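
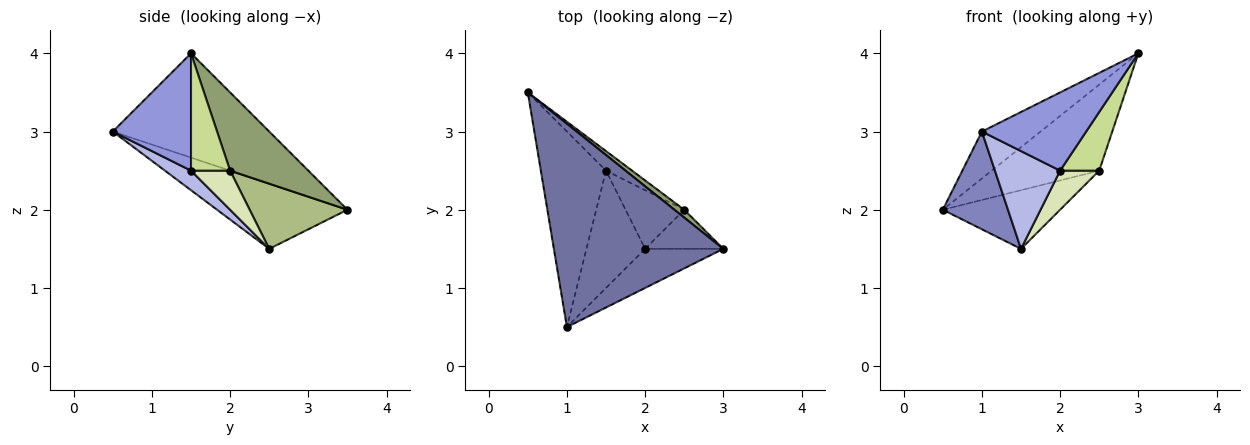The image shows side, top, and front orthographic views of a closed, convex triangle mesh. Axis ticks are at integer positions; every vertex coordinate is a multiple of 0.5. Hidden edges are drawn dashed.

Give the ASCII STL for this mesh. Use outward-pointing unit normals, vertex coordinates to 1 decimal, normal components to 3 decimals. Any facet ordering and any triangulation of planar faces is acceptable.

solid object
 facet normal -0.514 0.193 0.836
  outer loop
   vertex 1.0 0.5 3.0
   vertex 3.0 1.5 4.0
   vertex 0.5 3.5 2.0
  endloop
 endfacet
 facet normal -0.667 -0.333 -0.667
  outer loop
   vertex 1.5 2.5 1.5
   vertex 1.0 0.5 3.0
   vertex 0.5 3.5 2.0
  endloop
 endfacet
 facet normal 0.557 -0.743 -0.371
  outer loop
   vertex 2.0 1.5 2.5
   vertex 3.0 1.5 4.0
   vertex 1.0 0.5 3.0
  endloop
 endfacet
 facet normal 0.248 -0.620 -0.744
  outer loop
   vertex 2.0 1.5 2.5
   vertex 1.0 0.5 3.0
   vertex 1.5 2.5 1.5
  endloop
 endfacet
 facet normal 0.587 0.807 0.073
  outer loop
   vertex 2.5 2.0 2.5
   vertex 0.5 3.5 2.0
   vertex 3.0 1.5 4.0
  endloop
 endfacet
 facet normal 0.620 0.744 -0.248
  outer loop
   vertex 2.5 2.0 2.5
   vertex 1.5 2.5 1.5
   vertex 0.5 3.5 2.0
  endloop
 endfacet
 facet normal 0.640 -0.640 -0.426
  outer loop
   vertex 2.5 2.0 2.5
   vertex 3.0 1.5 4.0
   vertex 2.0 1.5 2.5
  endloop
 endfacet
 facet normal 0.485 -0.485 -0.728
  outer loop
   vertex 2.5 2.0 2.5
   vertex 2.0 1.5 2.5
   vertex 1.5 2.5 1.5
  endloop
 endfacet
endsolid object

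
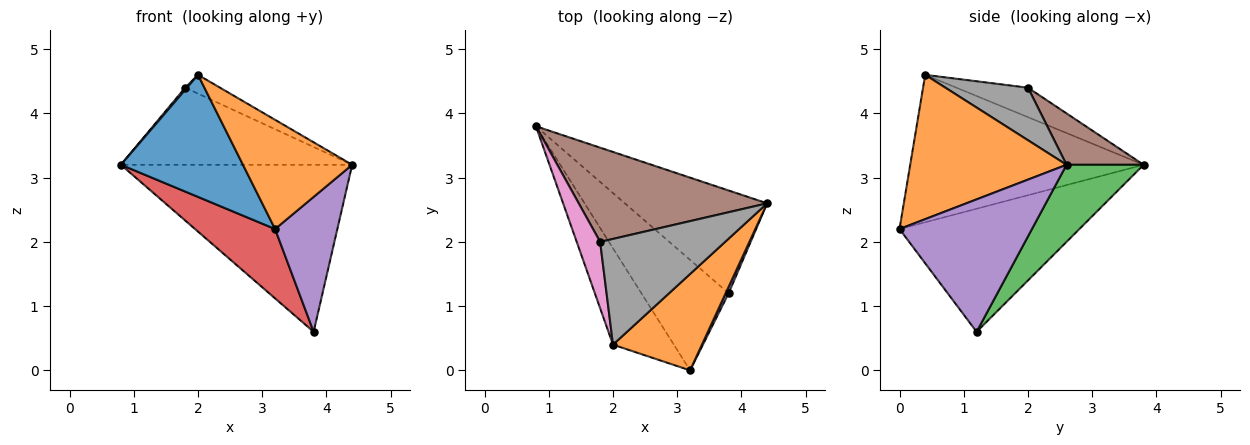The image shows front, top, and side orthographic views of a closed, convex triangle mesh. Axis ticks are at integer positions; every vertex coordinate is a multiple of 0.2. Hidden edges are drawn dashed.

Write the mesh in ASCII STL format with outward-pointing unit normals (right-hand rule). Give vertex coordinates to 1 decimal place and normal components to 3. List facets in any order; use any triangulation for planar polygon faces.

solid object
 facet normal -0.832 -0.435 -0.344
  outer loop
   vertex 2.0 0.4 4.6
   vertex 0.8 3.8 3.2
   vertex 3.2 0.0 2.2
  endloop
 endfacet
 facet normal 0.732 -0.511 0.451
  outer loop
   vertex 2.0 0.4 4.6
   vertex 3.2 0.0 2.2
   vertex 4.4 2.6 3.2
  endloop
 endfacet
 facet normal 0.273 0.819 -0.504
  outer loop
   vertex 3.8 1.2 0.6
   vertex 0.8 3.8 3.2
   vertex 4.4 2.6 3.2
  endloop
 endfacet
 facet normal -0.767 -0.341 -0.544
  outer loop
   vertex 3.8 1.2 0.6
   vertex 3.2 0.0 2.2
   vertex 0.8 3.8 3.2
  endloop
 endfacet
 facet normal 0.905 -0.425 0.020
  outer loop
   vertex 3.8 1.2 0.6
   vertex 4.4 2.6 3.2
   vertex 3.2 0.0 2.2
  endloop
 endfacet
 facet normal 0.207 0.620 0.757
  outer loop
   vertex 1.8 2.0 4.4
   vertex 4.4 2.6 3.2
   vertex 0.8 3.8 3.2
  endloop
 endfacet
 facet normal -0.783 -0.020 0.622
  outer loop
   vertex 1.8 2.0 4.4
   vertex 0.8 3.8 3.2
   vertex 2.0 0.4 4.6
  endloop
 endfacet
 facet normal 0.383 0.162 0.910
  outer loop
   vertex 1.8 2.0 4.4
   vertex 2.0 0.4 4.6
   vertex 4.4 2.6 3.2
  endloop
 endfacet
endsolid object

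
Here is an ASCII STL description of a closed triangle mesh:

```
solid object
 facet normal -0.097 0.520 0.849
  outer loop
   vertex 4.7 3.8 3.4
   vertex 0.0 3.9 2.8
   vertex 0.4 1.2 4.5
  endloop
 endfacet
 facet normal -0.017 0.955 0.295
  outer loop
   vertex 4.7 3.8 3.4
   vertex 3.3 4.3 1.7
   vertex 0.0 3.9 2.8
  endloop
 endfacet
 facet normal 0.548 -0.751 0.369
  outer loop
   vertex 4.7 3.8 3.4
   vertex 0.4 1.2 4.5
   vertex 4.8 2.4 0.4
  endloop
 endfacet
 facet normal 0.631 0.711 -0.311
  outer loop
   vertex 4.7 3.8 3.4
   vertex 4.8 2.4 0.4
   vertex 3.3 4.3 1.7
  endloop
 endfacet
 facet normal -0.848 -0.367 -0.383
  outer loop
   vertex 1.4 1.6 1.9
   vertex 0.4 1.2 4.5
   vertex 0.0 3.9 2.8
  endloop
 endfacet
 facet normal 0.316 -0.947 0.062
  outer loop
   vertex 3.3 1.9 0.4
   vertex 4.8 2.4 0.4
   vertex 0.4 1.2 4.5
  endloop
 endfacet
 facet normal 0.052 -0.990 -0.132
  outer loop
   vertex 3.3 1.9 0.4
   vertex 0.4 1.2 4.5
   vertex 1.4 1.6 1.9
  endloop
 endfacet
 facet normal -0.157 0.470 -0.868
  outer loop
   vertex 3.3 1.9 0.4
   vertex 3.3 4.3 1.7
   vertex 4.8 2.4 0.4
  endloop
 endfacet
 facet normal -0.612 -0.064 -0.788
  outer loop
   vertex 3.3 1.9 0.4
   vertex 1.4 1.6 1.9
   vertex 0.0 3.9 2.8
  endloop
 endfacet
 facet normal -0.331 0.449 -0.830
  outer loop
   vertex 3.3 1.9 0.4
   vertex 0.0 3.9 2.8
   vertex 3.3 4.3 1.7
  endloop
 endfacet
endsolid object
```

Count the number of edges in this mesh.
15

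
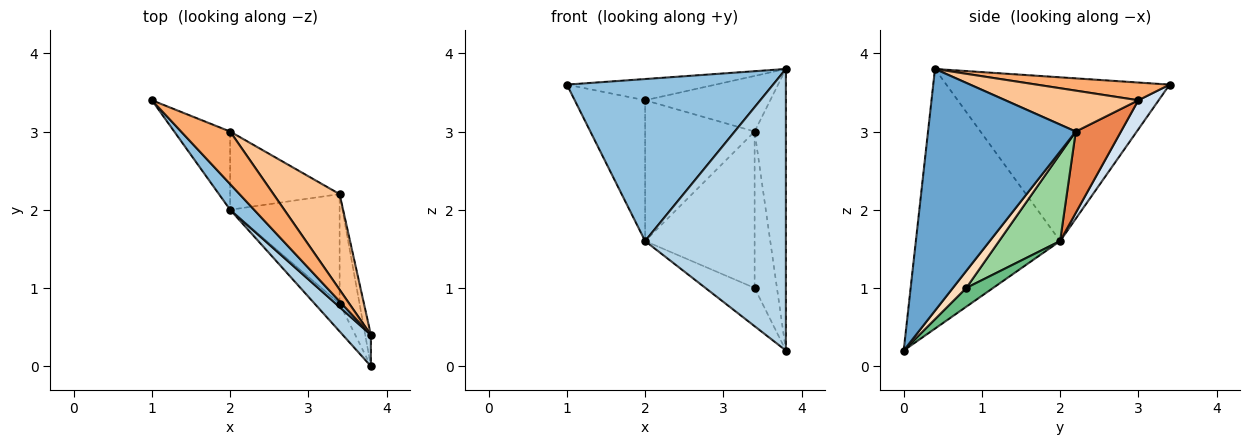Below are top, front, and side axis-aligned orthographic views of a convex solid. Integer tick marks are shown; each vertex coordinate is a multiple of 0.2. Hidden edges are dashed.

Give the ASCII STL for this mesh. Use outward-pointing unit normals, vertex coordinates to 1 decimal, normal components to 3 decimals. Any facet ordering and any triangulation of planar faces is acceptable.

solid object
 facet normal 0.978 0.207 -0.023
  outer loop
   vertex 3.4 2.2 3.0
   vertex 3.8 0.4 3.8
   vertex 3.8 0.0 0.2
  endloop
 endfacet
 facet normal -0.730 -0.675 0.107
  outer loop
   vertex 2.0 2.0 1.6
   vertex 3.8 0.4 3.8
   vertex 1.0 3.4 3.6
  endloop
 endfacet
 facet normal -0.714 -0.696 0.077
  outer loop
   vertex 2.0 2.0 1.6
   vertex 3.8 0.0 0.2
   vertex 3.8 0.4 3.8
  endloop
 endfacet
 facet normal 0.245 0.848 -0.471
  outer loop
   vertex 2.0 3.0 3.4
   vertex 2.0 2.0 1.6
   vertex 1.0 3.4 3.6
  endloop
 endfacet
 facet normal 0.339 0.822 -0.457
  outer loop
   vertex 2.0 3.0 3.4
   vertex 3.4 2.2 3.0
   vertex 2.0 2.0 1.6
  endloop
 endfacet
 facet normal 0.318 0.355 0.879
  outer loop
   vertex 2.0 3.0 3.4
   vertex 1.0 3.4 3.6
   vertex 3.8 0.4 3.8
  endloop
 endfacet
 facet normal 0.471 0.444 0.762
  outer loop
   vertex 2.0 3.0 3.4
   vertex 3.8 0.4 3.8
   vertex 3.4 2.2 3.0
  endloop
 endfacet
 facet normal 0.441 0.735 -0.515
  outer loop
   vertex 3.4 0.8 1.0
   vertex 3.4 2.2 3.0
   vertex 3.8 0.0 0.2
  endloop
 endfacet
 facet normal 0.404 0.740 -0.538
  outer loop
   vertex 3.4 0.8 1.0
   vertex 3.8 0.0 0.2
   vertex 2.0 2.0 1.6
  endloop
 endfacet
 facet normal 0.415 0.745 -0.522
  outer loop
   vertex 3.4 0.8 1.0
   vertex 2.0 2.0 1.6
   vertex 3.4 2.2 3.0
  endloop
 endfacet
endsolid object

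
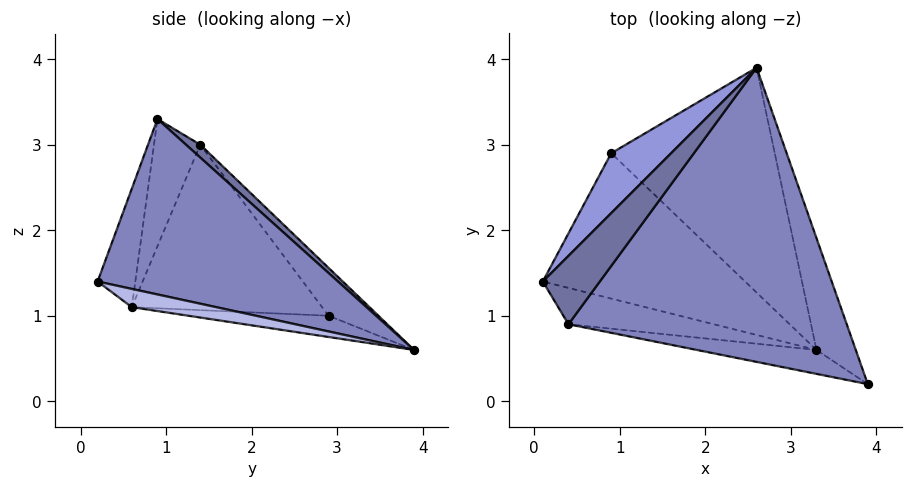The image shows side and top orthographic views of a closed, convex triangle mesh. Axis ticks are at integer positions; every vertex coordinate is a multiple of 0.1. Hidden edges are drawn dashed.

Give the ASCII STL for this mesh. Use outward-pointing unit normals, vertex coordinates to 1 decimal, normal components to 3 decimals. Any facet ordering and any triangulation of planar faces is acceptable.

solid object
 facet normal 0.178 0.583 0.793
  outer loop
   vertex 0.4 0.9 3.3
   vertex 2.6 3.9 0.6
   vertex 0.1 1.4 3.0
  endloop
 endfacet
 facet normal 0.500 0.347 0.793
  outer loop
   vertex 0.4 0.9 3.3
   vertex 3.9 0.2 1.4
   vertex 2.6 3.9 0.6
  endloop
 endfacet
 facet normal -0.368 0.809 0.459
  outer loop
   vertex 0.9 2.9 1.0
   vertex 0.1 1.4 3.0
   vertex 2.6 3.9 0.6
  endloop
 endfacet
 facet normal 0.421 -0.048 -0.906
  outer loop
   vertex 3.3 0.6 1.1
   vertex 2.6 3.9 0.6
   vertex 3.9 0.2 1.4
  endloop
 endfacet
 facet normal -0.127 -0.175 -0.976
  outer loop
   vertex 3.3 0.6 1.1
   vertex 0.9 2.9 1.0
   vertex 2.6 3.9 0.6
  endloop
 endfacet
 facet normal -0.520 -0.570 -0.636
  outer loop
   vertex 3.3 0.6 1.1
   vertex 0.1 1.4 3.0
   vertex 0.9 2.9 1.0
  endloop
 endfacet
 facet normal -0.503 -0.646 -0.574
  outer loop
   vertex 3.3 0.6 1.1
   vertex 0.4 0.9 3.3
   vertex 0.1 1.4 3.0
  endloop
 endfacet
 facet normal -0.375 -0.846 -0.379
  outer loop
   vertex 3.3 0.6 1.1
   vertex 3.9 0.2 1.4
   vertex 0.4 0.9 3.3
  endloop
 endfacet
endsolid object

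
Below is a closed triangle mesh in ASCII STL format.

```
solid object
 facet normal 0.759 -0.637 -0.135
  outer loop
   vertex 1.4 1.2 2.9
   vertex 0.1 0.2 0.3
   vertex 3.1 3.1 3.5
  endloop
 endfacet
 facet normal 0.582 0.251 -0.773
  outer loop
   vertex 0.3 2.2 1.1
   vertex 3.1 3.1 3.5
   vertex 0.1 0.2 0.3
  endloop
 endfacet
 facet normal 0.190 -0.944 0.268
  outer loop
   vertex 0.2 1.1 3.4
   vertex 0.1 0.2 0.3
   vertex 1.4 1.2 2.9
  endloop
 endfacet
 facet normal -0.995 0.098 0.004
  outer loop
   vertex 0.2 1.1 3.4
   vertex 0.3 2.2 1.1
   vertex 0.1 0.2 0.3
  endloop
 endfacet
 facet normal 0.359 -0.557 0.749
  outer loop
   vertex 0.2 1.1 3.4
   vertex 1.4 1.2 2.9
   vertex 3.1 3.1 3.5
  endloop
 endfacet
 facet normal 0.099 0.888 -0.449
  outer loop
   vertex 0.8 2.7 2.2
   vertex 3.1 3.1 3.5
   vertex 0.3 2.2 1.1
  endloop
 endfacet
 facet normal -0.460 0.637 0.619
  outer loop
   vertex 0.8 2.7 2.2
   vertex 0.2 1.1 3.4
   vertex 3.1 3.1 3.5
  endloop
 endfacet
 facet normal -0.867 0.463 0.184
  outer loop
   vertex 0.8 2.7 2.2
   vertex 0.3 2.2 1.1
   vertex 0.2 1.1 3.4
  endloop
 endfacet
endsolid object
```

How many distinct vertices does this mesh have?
6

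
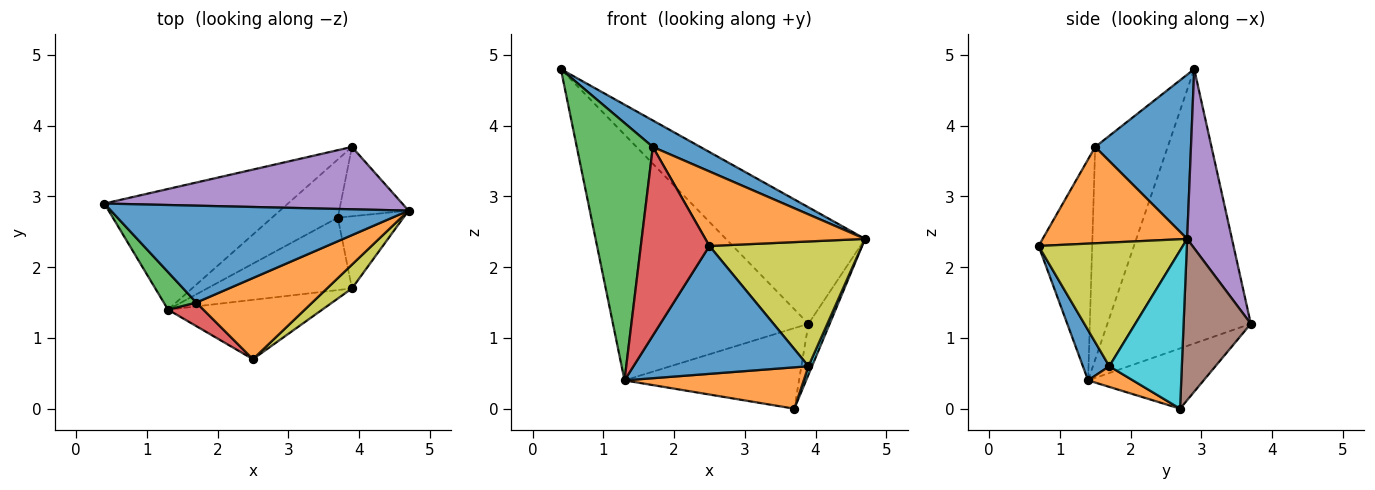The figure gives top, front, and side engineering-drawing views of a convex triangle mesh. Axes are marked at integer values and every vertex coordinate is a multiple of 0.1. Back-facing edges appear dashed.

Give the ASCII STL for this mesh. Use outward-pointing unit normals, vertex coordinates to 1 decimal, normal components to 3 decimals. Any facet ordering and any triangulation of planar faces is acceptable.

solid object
 facet normal 0.470 -0.233 0.852
  outer loop
   vertex 1.7 1.5 3.7
   vertex 4.7 2.8 2.4
   vertex 0.4 2.9 4.8
  endloop
 endfacet
 facet normal 0.522 -0.577 0.628
  outer loop
   vertex 1.7 1.5 3.7
   vertex 2.5 0.7 2.3
   vertex 4.7 2.8 2.4
  endloop
 endfacet
 facet normal -0.686 -0.720 0.105
  outer loop
   vertex 1.7 1.5 3.7
   vertex 0.4 2.9 4.8
   vertex 1.3 1.4 0.4
  endloop
 endfacet
 facet normal -0.613 -0.784 0.098
  outer loop
   vertex 1.7 1.5 3.7
   vertex 1.3 1.4 0.4
   vertex 2.5 0.7 2.3
  endloop
 endfacet
 facet normal 0.273 0.848 0.454
  outer loop
   vertex 3.9 3.7 1.2
   vertex 0.4 2.9 4.8
   vertex 4.7 2.8 2.4
  endloop
 endfacet
 facet normal 0.882 0.279 -0.379
  outer loop
   vertex 3.9 3.7 1.2
   vertex 4.7 2.8 2.4
   vertex 3.7 2.7 0.0
  endloop
 endfacet
 facet normal -0.550 0.750 -0.368
  outer loop
   vertex 3.9 3.7 1.2
   vertex 1.3 1.4 0.4
   vertex 0.4 2.9 4.8
  endloop
 endfacet
 facet normal -0.473 0.714 -0.516
  outer loop
   vertex 3.9 3.7 1.2
   vertex 3.7 2.7 0.0
   vertex 1.3 1.4 0.4
  endloop
 endfacet
 facet normal 0.681 -0.720 0.137
  outer loop
   vertex 3.9 1.7 0.6
   vertex 4.7 2.8 2.4
   vertex 2.5 0.7 2.3
  endloop
 endfacet
 facet normal 0.923 -0.045 -0.383
  outer loop
   vertex 3.9 1.7 0.6
   vertex 3.7 2.7 0.0
   vertex 4.7 2.8 2.4
  endloop
 endfacet
 facet normal 0.136 -0.899 -0.417
  outer loop
   vertex 3.9 1.7 0.6
   vertex 2.5 0.7 2.3
   vertex 1.3 1.4 0.4
  endloop
 endfacet
 facet normal 0.123 -0.492 -0.862
  outer loop
   vertex 3.9 1.7 0.6
   vertex 1.3 1.4 0.4
   vertex 3.7 2.7 0.0
  endloop
 endfacet
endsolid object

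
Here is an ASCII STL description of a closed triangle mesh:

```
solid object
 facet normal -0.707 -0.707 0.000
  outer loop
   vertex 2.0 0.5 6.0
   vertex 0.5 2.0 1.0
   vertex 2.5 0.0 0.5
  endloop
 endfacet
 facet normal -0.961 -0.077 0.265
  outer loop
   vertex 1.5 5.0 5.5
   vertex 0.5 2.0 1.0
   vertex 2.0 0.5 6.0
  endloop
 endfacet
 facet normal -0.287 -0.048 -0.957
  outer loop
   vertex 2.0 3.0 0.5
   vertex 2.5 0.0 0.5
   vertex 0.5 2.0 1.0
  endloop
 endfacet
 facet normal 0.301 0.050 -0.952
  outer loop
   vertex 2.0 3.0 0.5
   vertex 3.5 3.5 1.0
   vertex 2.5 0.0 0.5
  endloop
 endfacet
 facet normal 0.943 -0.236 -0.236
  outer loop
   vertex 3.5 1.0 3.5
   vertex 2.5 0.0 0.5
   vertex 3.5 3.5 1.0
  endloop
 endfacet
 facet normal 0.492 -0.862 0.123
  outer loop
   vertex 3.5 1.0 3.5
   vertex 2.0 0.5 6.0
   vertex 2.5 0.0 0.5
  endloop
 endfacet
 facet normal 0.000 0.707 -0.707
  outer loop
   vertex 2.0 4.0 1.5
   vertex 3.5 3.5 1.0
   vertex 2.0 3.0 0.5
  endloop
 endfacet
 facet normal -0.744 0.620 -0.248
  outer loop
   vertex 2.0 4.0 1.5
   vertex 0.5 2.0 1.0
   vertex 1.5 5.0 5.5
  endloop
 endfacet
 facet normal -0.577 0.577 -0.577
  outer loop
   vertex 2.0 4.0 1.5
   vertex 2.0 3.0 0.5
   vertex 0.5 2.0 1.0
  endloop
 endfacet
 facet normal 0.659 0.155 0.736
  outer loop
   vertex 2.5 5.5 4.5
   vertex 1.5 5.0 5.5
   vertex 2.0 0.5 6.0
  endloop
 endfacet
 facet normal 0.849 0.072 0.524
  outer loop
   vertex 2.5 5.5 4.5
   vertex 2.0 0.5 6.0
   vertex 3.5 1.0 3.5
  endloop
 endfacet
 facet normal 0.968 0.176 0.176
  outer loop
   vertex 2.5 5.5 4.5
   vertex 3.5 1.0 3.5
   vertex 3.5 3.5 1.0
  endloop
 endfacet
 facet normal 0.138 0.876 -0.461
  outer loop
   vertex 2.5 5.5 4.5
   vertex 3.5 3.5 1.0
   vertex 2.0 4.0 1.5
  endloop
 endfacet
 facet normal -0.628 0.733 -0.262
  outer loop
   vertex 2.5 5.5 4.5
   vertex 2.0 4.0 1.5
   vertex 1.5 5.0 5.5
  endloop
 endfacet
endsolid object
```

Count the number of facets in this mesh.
14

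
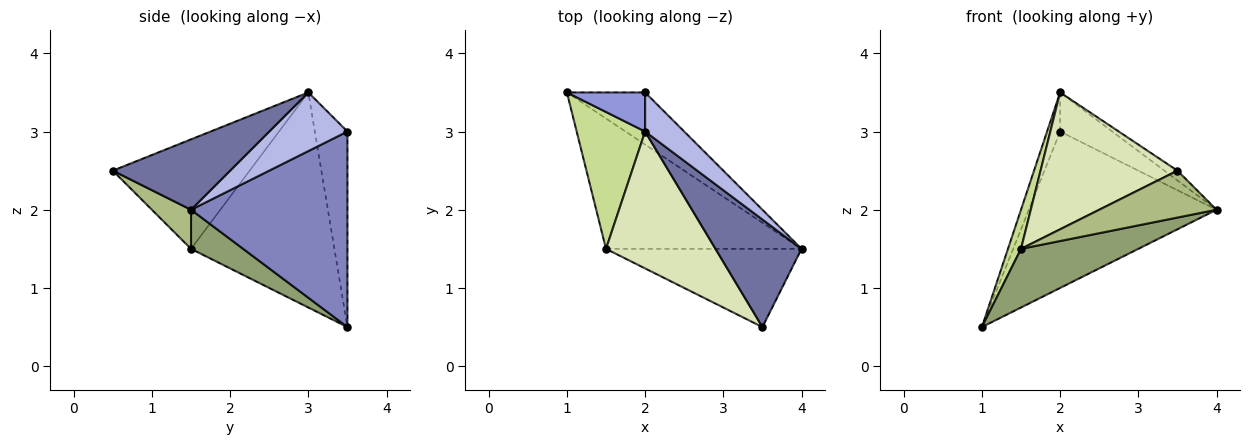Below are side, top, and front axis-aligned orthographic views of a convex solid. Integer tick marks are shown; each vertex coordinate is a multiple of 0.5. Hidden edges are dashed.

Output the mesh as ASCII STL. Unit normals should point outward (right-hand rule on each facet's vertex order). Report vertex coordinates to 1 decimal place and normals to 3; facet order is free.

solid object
 facet normal 0.632 0.070 0.772
  outer loop
   vertex 2.0 3.0 3.5
   vertex 3.5 0.5 2.5
   vertex 4.0 1.5 2.0
  endloop
 endfacet
 facet normal 0.620 0.744 -0.248
  outer loop
   vertex 2.0 3.5 3.0
   vertex 4.0 1.5 2.0
   vertex 1.0 3.5 0.5
  endloop
 endfacet
 facet normal -0.870 0.348 0.348
  outer loop
   vertex 2.0 3.5 3.0
   vertex 1.0 3.5 0.5
   vertex 2.0 3.0 3.5
  endloop
 endfacet
 facet normal 0.728 0.485 0.485
  outer loop
   vertex 2.0 3.5 3.0
   vertex 2.0 3.0 3.5
   vertex 4.0 1.5 2.0
  endloop
 endfacet
 facet normal 0.179 -0.404 -0.897
  outer loop
   vertex 1.5 1.5 1.5
   vertex 1.0 3.5 0.5
   vertex 4.0 1.5 2.0
  endloop
 endfacet
 facet normal 0.169 -0.507 -0.845
  outer loop
   vertex 1.5 1.5 1.5
   vertex 4.0 1.5 2.0
   vertex 3.5 0.5 2.5
  endloop
 endfacet
 facet normal -0.949 -0.086 0.302
  outer loop
   vertex 1.5 1.5 1.5
   vertex 2.0 3.0 3.5
   vertex 1.0 3.5 0.5
  endloop
 endfacet
 facet normal -0.577 -0.577 0.577
  outer loop
   vertex 1.5 1.5 1.5
   vertex 3.5 0.5 2.5
   vertex 2.0 3.0 3.5
  endloop
 endfacet
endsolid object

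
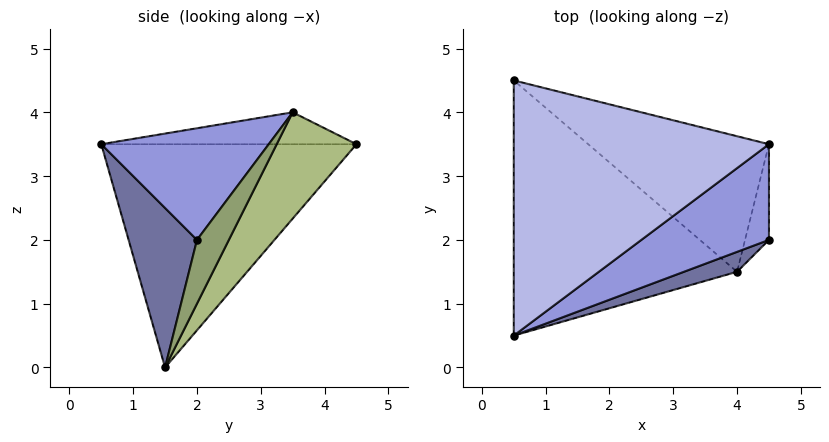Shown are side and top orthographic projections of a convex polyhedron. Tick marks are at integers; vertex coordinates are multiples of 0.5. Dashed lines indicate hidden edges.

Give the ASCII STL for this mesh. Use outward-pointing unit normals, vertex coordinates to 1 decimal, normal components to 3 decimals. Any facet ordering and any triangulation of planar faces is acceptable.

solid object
 facet normal 0.391 -0.911 0.130
  outer loop
   vertex 4.0 1.5 0.0
   vertex 4.5 2.0 2.0
   vertex 0.5 0.5 3.5
  endloop
 endfacet
 facet normal -0.707 0.000 -0.707
  outer loop
   vertex 4.0 1.5 0.0
   vertex 0.5 0.5 3.5
   vertex 0.5 4.5 3.5
  endloop
 endfacet
 facet normal 0.465 -0.708 0.531
  outer loop
   vertex 4.5 3.5 4.0
   vertex 0.5 0.5 3.5
   vertex 4.5 2.0 2.0
  endloop
 endfacet
 facet normal -0.124 0.000 0.992
  outer loop
   vertex 4.5 3.5 4.0
   vertex 0.5 4.5 3.5
   vertex 0.5 0.5 3.5
  endloop
 endfacet
 facet normal 0.848 0.424 -0.318
  outer loop
   vertex 4.5 3.5 4.0
   vertex 4.5 2.0 2.0
   vertex 4.0 1.5 0.0
  endloop
 endfacet
 facet normal 0.269 0.848 -0.457
  outer loop
   vertex 4.5 3.5 4.0
   vertex 4.0 1.5 0.0
   vertex 0.5 4.5 3.5
  endloop
 endfacet
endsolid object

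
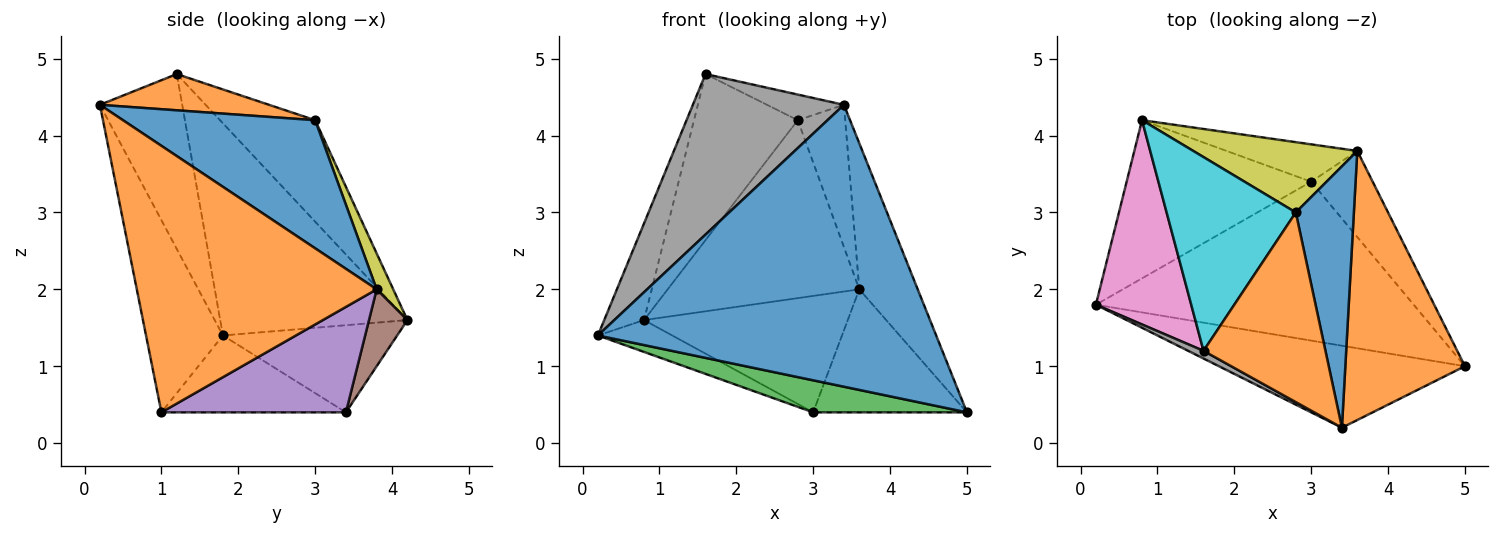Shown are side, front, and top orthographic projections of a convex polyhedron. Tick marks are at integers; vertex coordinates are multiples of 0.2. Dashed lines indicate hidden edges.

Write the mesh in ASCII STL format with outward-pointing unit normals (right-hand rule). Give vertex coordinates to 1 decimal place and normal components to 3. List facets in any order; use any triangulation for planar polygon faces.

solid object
 facet normal -0.213 -0.938 -0.273
  outer loop
   vertex 3.4 0.2 4.4
   vertex 0.2 1.8 1.4
   vertex 5.0 1.0 0.4
  endloop
 endfacet
 facet normal 0.891 0.217 0.400
  outer loop
   vertex 3.6 3.8 2.0
   vertex 3.4 0.2 4.4
   vertex 5.0 1.0 0.4
  endloop
 endfacet
 facet normal -0.231 -0.192 -0.954
  outer loop
   vertex 3.0 3.4 0.4
   vertex 5.0 1.0 0.4
   vertex 0.2 1.8 1.4
  endloop
 endfacet
 facet normal -0.420 0.179 -0.890
  outer loop
   vertex 3.0 3.4 0.4
   vertex 0.2 1.8 1.4
   vertex 0.8 4.2 1.6
  endloop
 endfacet
 facet normal 0.701 0.584 -0.409
  outer loop
   vertex 3.0 3.4 0.4
   vertex 3.6 3.8 2.0
   vertex 5.0 1.0 0.4
  endloop
 endfacet
 facet normal 0.177 0.937 -0.301
  outer loop
   vertex 3.0 3.4 0.4
   vertex 0.8 4.2 1.6
   vertex 3.6 3.8 2.0
  endloop
 endfacet
 facet normal -0.895 0.190 0.402
  outer loop
   vertex 1.6 1.2 4.8
   vertex 0.8 4.2 1.6
   vertex 0.2 1.8 1.4
  endloop
 endfacet
 facet normal -0.478 -0.877 0.042
  outer loop
   vertex 1.6 1.2 4.8
   vertex 0.2 1.8 1.4
   vertex 3.4 0.2 4.4
  endloop
 endfacet
 facet normal 0.080 0.927 0.366
  outer loop
   vertex 2.8 3.0 4.2
   vertex 3.6 3.8 2.0
   vertex 0.8 4.2 1.6
  endloop
 endfacet
 facet normal -0.512 0.559 0.652
  outer loop
   vertex 2.8 3.0 4.2
   vertex 0.8 4.2 1.6
   vertex 1.6 1.2 4.8
  endloop
 endfacet
 facet normal 0.889 0.219 0.403
  outer loop
   vertex 2.8 3.0 4.2
   vertex 3.4 0.2 4.4
   vertex 3.6 3.8 2.0
  endloop
 endfacet
 facet normal 0.283 0.128 0.951
  outer loop
   vertex 2.8 3.0 4.2
   vertex 1.6 1.2 4.8
   vertex 3.4 0.2 4.4
  endloop
 endfacet
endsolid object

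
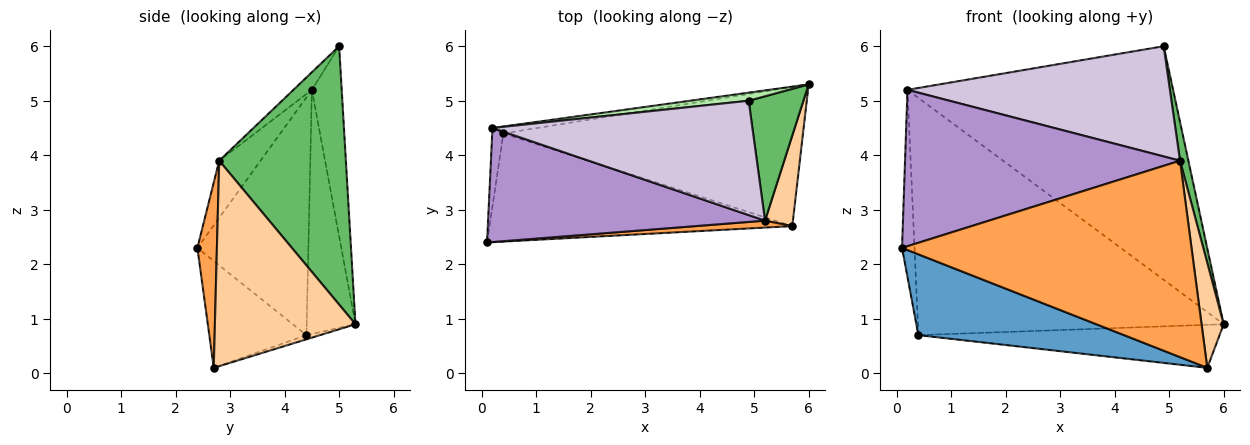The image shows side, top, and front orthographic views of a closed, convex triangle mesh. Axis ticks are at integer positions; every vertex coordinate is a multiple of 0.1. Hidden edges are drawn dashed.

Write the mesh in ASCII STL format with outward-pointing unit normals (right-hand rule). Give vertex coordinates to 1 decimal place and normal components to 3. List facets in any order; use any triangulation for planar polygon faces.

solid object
 facet normal -0.272 -0.576 -0.771
  outer loop
   vertex 0.4 4.4 0.7
   vertex 5.7 2.7 0.1
   vertex 0.1 2.4 2.3
  endloop
 endfacet
 facet normal -0.013 0.295 -0.955
  outer loop
   vertex 0.4 4.4 0.7
   vertex 6.0 5.3 0.9
   vertex 5.7 2.7 0.1
  endloop
 endfacet
 facet normal 0.067 -0.997 0.035
  outer loop
   vertex 5.2 2.8 3.9
   vertex 0.1 2.4 2.3
   vertex 5.7 2.7 0.1
  endloop
 endfacet
 facet normal 0.979 -0.154 0.133
  outer loop
   vertex 5.2 2.8 3.9
   vertex 5.7 2.7 0.1
   vertex 6.0 5.3 0.9
  endloop
 endfacet
 facet normal 0.976 -0.064 0.207
  outer loop
   vertex 5.2 2.8 3.9
   vertex 6.0 5.3 0.9
   vertex 4.9 5.0 6.0
  endloop
 endfacet
 facet normal -0.112 0.993 0.034
  outer loop
   vertex 0.2 4.5 5.2
   vertex 4.9 5.0 6.0
   vertex 6.0 5.3 0.9
  endloop
 endfacet
 facet normal -0.158 0.987 -0.029
  outer loop
   vertex 0.2 4.5 5.2
   vertex 6.0 5.3 0.9
   vertex 0.4 4.4 0.7
  endloop
 endfacet
 facet normal -0.993 0.112 -0.047
  outer loop
   vertex 0.2 4.5 5.2
   vertex 0.4 4.4 0.7
   vertex 0.1 2.4 2.3
  endloop
 endfacet
 facet normal -0.121 -0.802 0.585
  outer loop
   vertex 0.2 4.5 5.2
   vertex 0.1 2.4 2.3
   vertex 5.2 2.8 3.9
  endloop
 endfacet
 facet normal -0.049 -0.693 0.719
  outer loop
   vertex 0.2 4.5 5.2
   vertex 5.2 2.8 3.9
   vertex 4.9 5.0 6.0
  endloop
 endfacet
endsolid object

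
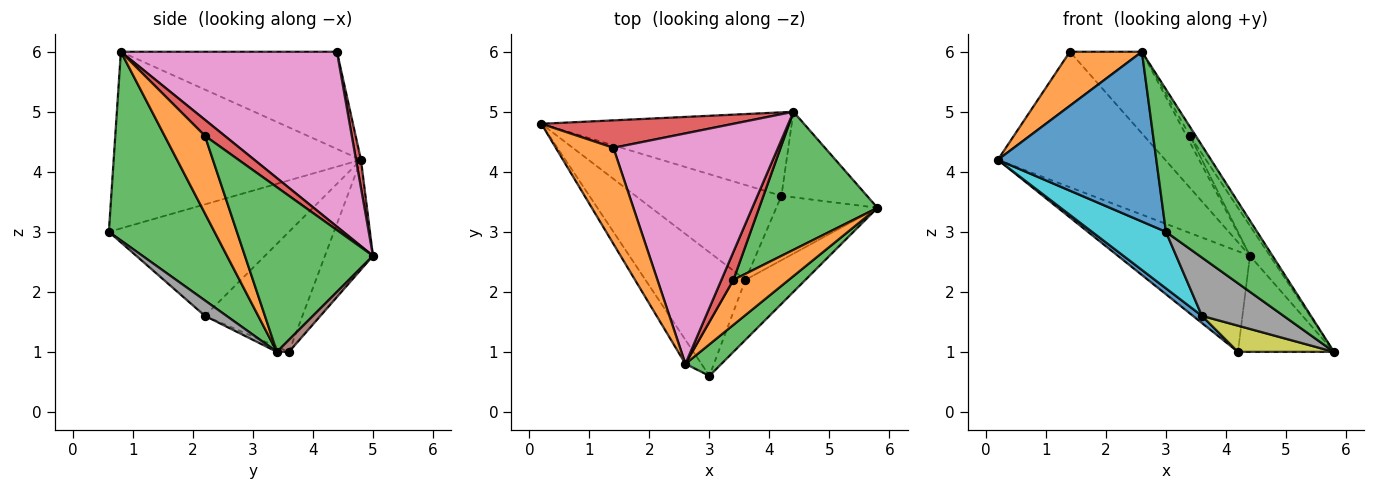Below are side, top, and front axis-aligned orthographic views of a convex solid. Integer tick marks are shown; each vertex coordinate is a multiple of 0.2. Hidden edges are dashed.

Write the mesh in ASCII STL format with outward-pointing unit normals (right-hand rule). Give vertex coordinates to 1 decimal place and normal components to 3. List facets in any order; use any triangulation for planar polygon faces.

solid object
 facet normal -0.840 -0.538 -0.076
  outer loop
   vertex 2.6 0.8 6.0
   vertex 0.2 4.8 4.2
   vertex 3.0 0.6 3.0
  endloop
 endfacet
 facet normal -0.827 -0.276 0.490
  outer loop
   vertex 2.6 0.8 6.0
   vertex 1.4 4.4 6.0
   vertex 0.2 4.8 4.2
  endloop
 endfacet
 facet normal 0.749 -0.647 0.143
  outer loop
   vertex 2.6 0.8 6.0
   vertex 3.0 0.6 3.0
   vertex 5.8 3.4 1.0
  endloop
 endfacet
 facet normal 0.029 0.980 0.198
  outer loop
   vertex 4.4 5.0 2.6
   vertex 0.2 4.8 4.2
   vertex 1.4 4.4 6.0
  endloop
 endfacet
 facet normal -0.270 0.741 -0.615
  outer loop
   vertex 4.4 5.0 2.6
   vertex 4.2 3.6 1.0
   vertex 0.2 4.8 4.2
  endloop
 endfacet
 facet normal 0.093 0.744 -0.662
  outer loop
   vertex 4.4 5.0 2.6
   vertex 5.8 3.4 1.0
   vertex 4.2 3.6 1.0
  endloop
 endfacet
 facet normal 0.708 0.236 0.666
  outer loop
   vertex 4.4 5.0 2.6
   vertex 1.4 4.4 6.0
   vertex 2.6 0.8 6.0
  endloop
 endfacet
 facet normal 0.181 -0.685 -0.705
  outer loop
   vertex 3.6 2.2 1.6
   vertex 5.8 3.4 1.0
   vertex 3.0 0.6 3.0
  endloop
 endfacet
 facet normal -0.047 -0.376 -0.925
  outer loop
   vertex 3.6 2.2 1.6
   vertex 4.2 3.6 1.0
   vertex 5.8 3.4 1.0
  endloop
 endfacet
 facet normal -0.712 -0.292 -0.639
  outer loop
   vertex 3.6 2.2 1.6
   vertex 3.0 0.6 3.0
   vertex 0.2 4.8 4.2
  endloop
 endfacet
 facet normal -0.634 -0.059 -0.771
  outer loop
   vertex 3.6 2.2 1.6
   vertex 0.2 4.8 4.2
   vertex 4.2 3.6 1.0
  endloop
 endfacet
 facet normal 0.808 0.115 0.577
  outer loop
   vertex 3.4 2.2 4.6
   vertex 2.6 0.8 6.0
   vertex 5.8 3.4 1.0
  endloop
 endfacet
 facet normal 0.806 0.126 0.579
  outer loop
   vertex 3.4 2.2 4.6
   vertex 5.8 3.4 1.0
   vertex 4.4 5.0 2.6
  endloop
 endfacet
 facet normal 0.792 0.141 0.594
  outer loop
   vertex 3.4 2.2 4.6
   vertex 4.4 5.0 2.6
   vertex 2.6 0.8 6.0
  endloop
 endfacet
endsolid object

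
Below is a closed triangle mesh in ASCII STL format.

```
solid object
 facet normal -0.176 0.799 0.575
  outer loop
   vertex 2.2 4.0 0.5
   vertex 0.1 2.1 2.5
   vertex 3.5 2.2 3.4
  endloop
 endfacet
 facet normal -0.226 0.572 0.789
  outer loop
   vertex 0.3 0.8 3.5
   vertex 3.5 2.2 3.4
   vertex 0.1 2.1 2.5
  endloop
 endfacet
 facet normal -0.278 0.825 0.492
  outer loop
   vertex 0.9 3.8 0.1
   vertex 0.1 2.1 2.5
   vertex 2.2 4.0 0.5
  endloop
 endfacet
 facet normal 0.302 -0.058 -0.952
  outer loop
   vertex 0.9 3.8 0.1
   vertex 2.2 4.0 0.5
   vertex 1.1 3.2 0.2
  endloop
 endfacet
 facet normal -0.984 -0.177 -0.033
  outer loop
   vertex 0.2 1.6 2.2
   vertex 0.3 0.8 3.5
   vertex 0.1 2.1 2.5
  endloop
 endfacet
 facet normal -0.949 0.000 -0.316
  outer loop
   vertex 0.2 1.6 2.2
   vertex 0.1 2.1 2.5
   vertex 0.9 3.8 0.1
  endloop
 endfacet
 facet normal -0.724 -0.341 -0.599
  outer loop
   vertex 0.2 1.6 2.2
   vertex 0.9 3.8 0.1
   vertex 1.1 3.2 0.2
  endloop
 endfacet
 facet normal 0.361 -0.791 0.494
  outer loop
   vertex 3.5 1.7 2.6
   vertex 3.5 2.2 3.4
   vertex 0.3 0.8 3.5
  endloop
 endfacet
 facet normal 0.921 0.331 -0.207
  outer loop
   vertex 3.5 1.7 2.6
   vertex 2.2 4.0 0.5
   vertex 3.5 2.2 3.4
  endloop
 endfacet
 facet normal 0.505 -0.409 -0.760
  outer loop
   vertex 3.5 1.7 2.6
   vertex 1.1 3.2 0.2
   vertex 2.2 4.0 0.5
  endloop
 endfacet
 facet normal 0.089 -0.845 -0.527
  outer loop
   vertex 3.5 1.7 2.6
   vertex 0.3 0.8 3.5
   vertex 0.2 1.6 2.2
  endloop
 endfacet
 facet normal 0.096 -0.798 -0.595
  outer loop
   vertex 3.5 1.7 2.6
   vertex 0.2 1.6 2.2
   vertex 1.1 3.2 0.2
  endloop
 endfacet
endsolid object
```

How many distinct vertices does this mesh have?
8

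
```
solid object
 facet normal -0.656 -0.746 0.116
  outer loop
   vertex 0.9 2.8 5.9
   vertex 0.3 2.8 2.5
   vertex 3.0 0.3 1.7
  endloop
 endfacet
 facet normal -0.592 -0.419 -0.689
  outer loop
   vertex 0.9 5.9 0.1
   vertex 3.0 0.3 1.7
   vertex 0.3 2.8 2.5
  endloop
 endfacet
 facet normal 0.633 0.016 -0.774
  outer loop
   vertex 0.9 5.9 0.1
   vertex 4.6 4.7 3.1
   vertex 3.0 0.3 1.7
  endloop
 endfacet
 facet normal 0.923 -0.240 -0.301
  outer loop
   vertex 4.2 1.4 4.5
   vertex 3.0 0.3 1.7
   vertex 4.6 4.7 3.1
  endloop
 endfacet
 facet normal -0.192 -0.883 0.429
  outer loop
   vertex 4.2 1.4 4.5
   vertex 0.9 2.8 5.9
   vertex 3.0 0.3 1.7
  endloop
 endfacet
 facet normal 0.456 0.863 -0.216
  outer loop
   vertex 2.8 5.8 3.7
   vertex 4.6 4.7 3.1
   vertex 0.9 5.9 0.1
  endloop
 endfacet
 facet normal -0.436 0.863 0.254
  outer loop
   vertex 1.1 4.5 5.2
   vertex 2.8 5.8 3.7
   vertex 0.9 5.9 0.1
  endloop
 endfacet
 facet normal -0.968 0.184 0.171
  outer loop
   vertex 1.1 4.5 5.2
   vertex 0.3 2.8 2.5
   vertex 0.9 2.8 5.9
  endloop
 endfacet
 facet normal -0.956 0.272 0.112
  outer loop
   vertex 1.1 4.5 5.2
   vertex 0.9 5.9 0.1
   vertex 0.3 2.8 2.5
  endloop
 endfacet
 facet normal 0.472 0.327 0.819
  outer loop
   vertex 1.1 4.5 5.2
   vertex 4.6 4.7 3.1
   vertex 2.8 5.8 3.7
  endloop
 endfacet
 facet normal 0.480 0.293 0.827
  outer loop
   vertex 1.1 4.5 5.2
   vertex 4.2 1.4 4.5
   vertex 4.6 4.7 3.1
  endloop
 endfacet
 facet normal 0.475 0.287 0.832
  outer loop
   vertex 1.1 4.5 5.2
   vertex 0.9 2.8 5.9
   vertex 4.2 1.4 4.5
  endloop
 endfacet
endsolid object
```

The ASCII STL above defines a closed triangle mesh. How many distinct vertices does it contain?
8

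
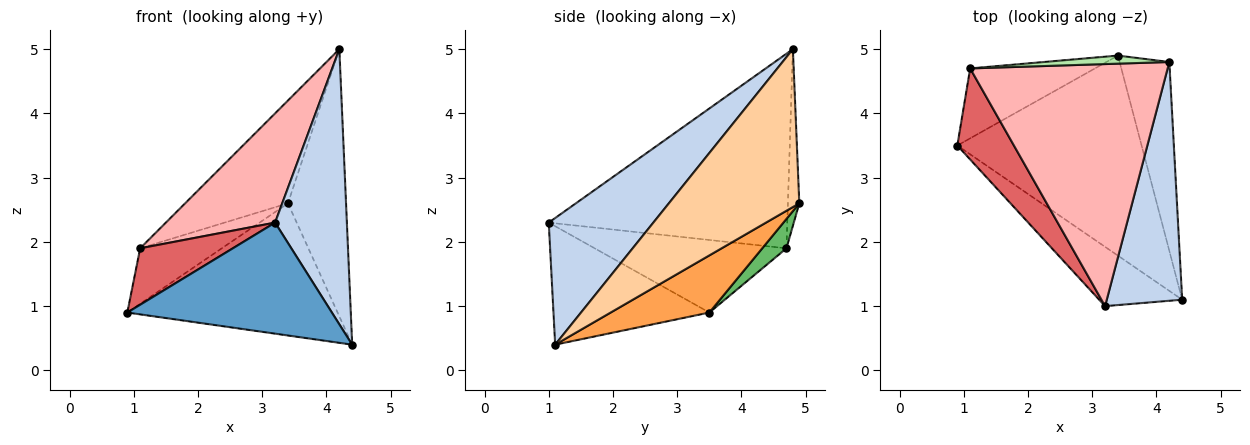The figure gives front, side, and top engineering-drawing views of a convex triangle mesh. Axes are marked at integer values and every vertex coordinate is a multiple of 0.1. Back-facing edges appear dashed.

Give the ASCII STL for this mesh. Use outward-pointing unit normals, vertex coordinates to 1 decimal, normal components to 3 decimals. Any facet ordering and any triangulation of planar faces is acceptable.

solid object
 facet normal -0.558 -0.732 -0.391
  outer loop
   vertex 3.2 1.0 2.3
   vertex 0.9 3.5 0.9
   vertex 4.4 1.1 0.4
  endloop
 endfacet
 facet normal 0.740 -0.508 0.441
  outer loop
   vertex 3.2 1.0 2.3
   vertex 4.4 1.1 0.4
   vertex 4.2 4.8 5.0
  endloop
 endfacet
 facet normal 0.250 0.534 -0.808
  outer loop
   vertex 3.4 4.9 2.6
   vertex 4.4 1.1 0.4
   vertex 0.9 3.5 0.9
  endloop
 endfacet
 facet normal 0.878 0.391 -0.276
  outer loop
   vertex 3.4 4.9 2.6
   vertex 4.2 4.8 5.0
   vertex 4.4 1.1 0.4
  endloop
 endfacet
 facet normal 0.181 0.612 -0.770
  outer loop
   vertex 1.1 4.7 1.9
   vertex 3.4 4.9 2.6
   vertex 0.9 3.5 0.9
  endloop
 endfacet
 facet normal -0.110 0.991 0.078
  outer loop
   vertex 1.1 4.7 1.9
   vertex 4.2 4.8 5.0
   vertex 3.4 4.9 2.6
  endloop
 endfacet
 facet normal -0.737 -0.356 0.575
  outer loop
   vertex 1.1 4.7 1.9
   vertex 0.9 3.5 0.9
   vertex 3.2 1.0 2.3
  endloop
 endfacet
 facet normal -0.668 -0.306 0.678
  outer loop
   vertex 1.1 4.7 1.9
   vertex 3.2 1.0 2.3
   vertex 4.2 4.8 5.0
  endloop
 endfacet
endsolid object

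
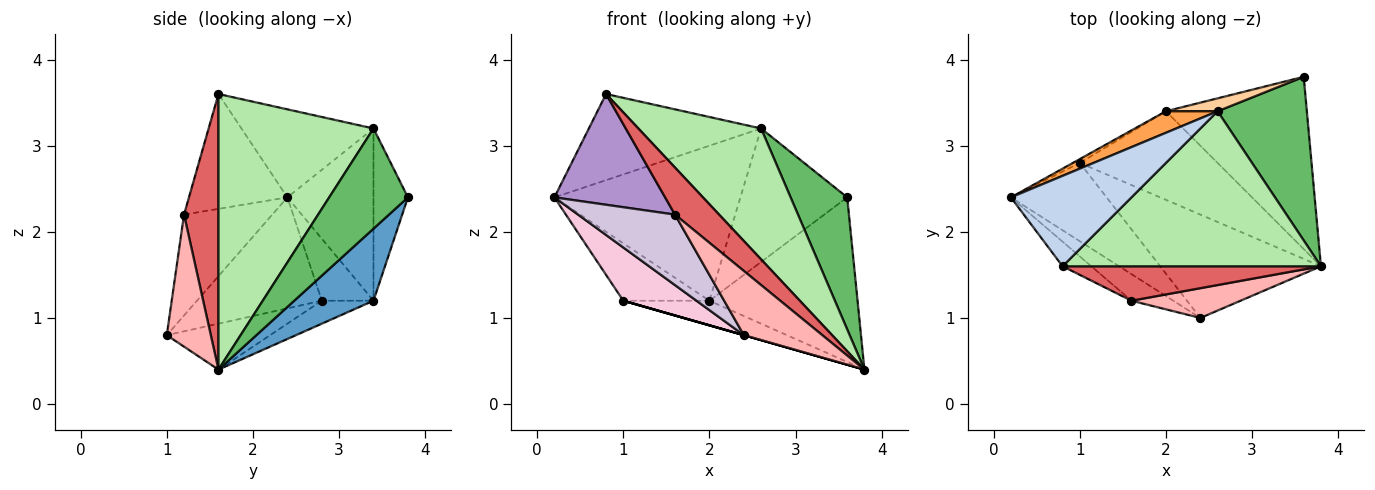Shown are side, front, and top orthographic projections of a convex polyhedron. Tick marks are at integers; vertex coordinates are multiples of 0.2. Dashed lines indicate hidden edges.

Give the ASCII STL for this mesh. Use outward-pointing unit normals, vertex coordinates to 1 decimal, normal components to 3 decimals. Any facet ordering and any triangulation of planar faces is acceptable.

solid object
 facet normal 0.347 0.648 -0.678
  outer loop
   vertex 2.0 3.4 1.2
   vertex 3.6 3.8 2.4
   vertex 3.8 1.6 0.4
  endloop
 endfacet
 facet normal -0.467 0.610 0.640
  outer loop
   vertex 2.6 3.4 3.2
   vertex 0.2 2.4 2.4
   vertex 0.8 1.6 3.6
  endloop
 endfacet
 facet normal -0.417 0.900 0.125
  outer loop
   vertex 2.6 3.4 3.2
   vertex 2.0 3.4 1.2
   vertex 0.2 2.4 2.4
  endloop
 endfacet
 facet normal -0.306 0.948 0.092
  outer loop
   vertex 2.6 3.4 3.2
   vertex 3.6 3.8 2.4
   vertex 2.0 3.4 1.2
  endloop
 endfacet
 facet normal 0.658 -0.473 0.586
  outer loop
   vertex 2.6 3.4 3.2
   vertex 3.8 1.6 0.4
   vertex 3.6 3.8 2.4
  endloop
 endfacet
 facet normal 0.632 -0.500 0.592
  outer loop
   vertex 2.6 3.4 3.2
   vertex 0.8 1.6 3.6
   vertex 3.8 1.6 0.4
  endloop
 endfacet
 facet normal 0.533 -0.683 0.500
  outer loop
   vertex 1.6 1.2 2.2
   vertex 3.8 1.6 0.4
   vertex 0.8 1.6 3.6
  endloop
 endfacet
 facet normal 0.454 -0.809 0.375
  outer loop
   vertex 1.6 1.2 2.2
   vertex 2.4 1.0 0.8
   vertex 3.8 1.6 0.4
  endloop
 endfacet
 facet normal -0.655 -0.737 -0.164
  outer loop
   vertex 1.6 1.2 2.2
   vertex 0.8 1.6 3.6
   vertex 0.2 2.4 2.4
  endloop
 endfacet
 facet normal -0.649 -0.712 -0.269
  outer loop
   vertex 1.6 1.2 2.2
   vertex 0.2 2.4 2.4
   vertex 2.4 1.0 0.8
  endloop
 endfacet
 facet normal -0.159 0.264 -0.951
  outer loop
   vertex 1.0 2.8 1.2
   vertex 2.0 3.4 1.2
   vertex 3.8 1.6 0.4
  endloop
 endfacet
 facet normal -0.275 0.000 -0.962
  outer loop
   vertex 1.0 2.8 1.2
   vertex 3.8 1.6 0.4
   vertex 2.4 1.0 0.8
  endloop
 endfacet
 facet normal -0.514 0.856 -0.057
  outer loop
   vertex 1.0 2.8 1.2
   vertex 0.2 2.4 2.4
   vertex 2.0 3.4 1.2
  endloop
 endfacet
 facet normal -0.692 -0.406 -0.597
  outer loop
   vertex 1.0 2.8 1.2
   vertex 2.4 1.0 0.8
   vertex 0.2 2.4 2.4
  endloop
 endfacet
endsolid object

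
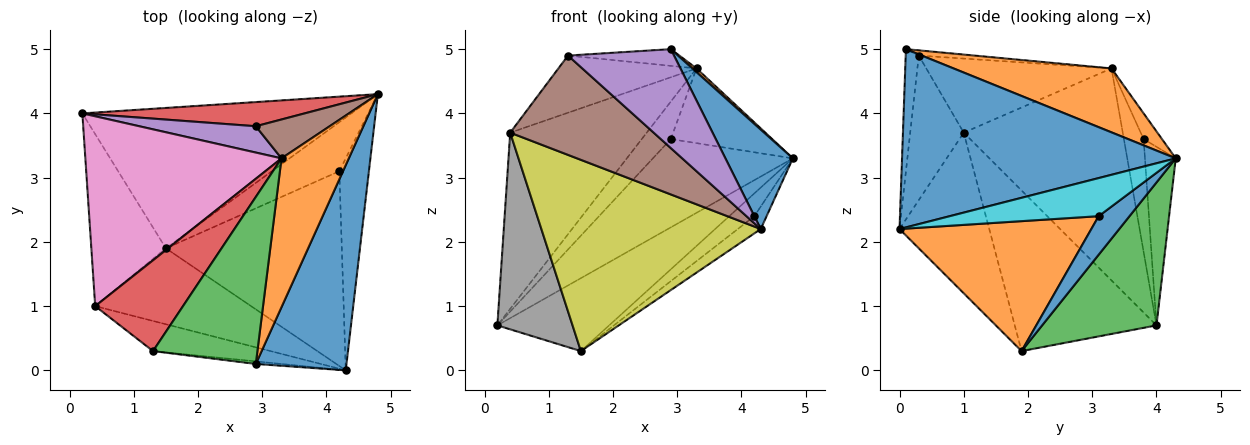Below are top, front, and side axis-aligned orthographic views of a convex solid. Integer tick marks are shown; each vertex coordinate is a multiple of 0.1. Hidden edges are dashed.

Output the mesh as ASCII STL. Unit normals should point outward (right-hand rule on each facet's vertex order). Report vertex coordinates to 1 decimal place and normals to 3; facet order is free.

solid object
 facet normal 0.871 -0.215 0.443
  outer loop
   vertex 2.9 0.1 5.0
   vertex 4.3 0.0 2.2
   vertex 4.8 4.3 3.3
  endloop
 endfacet
 facet normal 0.689 -0.018 0.725
  outer loop
   vertex 3.3 3.3 4.7
   vertex 2.9 0.1 5.0
   vertex 4.8 4.3 3.3
  endloop
 endfacet
 facet normal 0.426 0.417 -0.803
  outer loop
   vertex 1.5 1.9 0.3
   vertex 0.2 4.0 0.7
   vertex 4.8 4.3 3.3
  endloop
 endfacet
 facet normal -0.208 0.944 0.258
  outer loop
   vertex 2.9 3.8 3.6
   vertex 4.8 4.3 3.3
   vertex 0.2 4.0 0.7
  endloop
 endfacet
 facet normal -0.486 0.715 0.502
  outer loop
   vertex 2.9 3.8 3.6
   vertex 0.2 4.0 0.7
   vertex 3.3 3.3 4.7
  endloop
 endfacet
 facet normal -0.159 0.876 0.456
  outer loop
   vertex 2.9 3.8 3.6
   vertex 3.3 3.3 4.7
   vertex 4.8 4.3 3.3
  endloop
 endfacet
 facet normal -0.621 0.533 0.575
  outer loop
   vertex 0.4 1.0 3.7
   vertex 3.3 3.3 4.7
   vertex 0.2 4.0 0.7
  endloop
 endfacet
 facet normal -0.817 -0.434 -0.379
  outer loop
   vertex 0.4 1.0 3.7
   vertex 0.2 4.0 0.7
   vertex 1.5 1.9 0.3
  endloop
 endfacet
 facet normal -0.355 -0.869 -0.345
  outer loop
   vertex 0.4 1.0 3.7
   vertex 1.5 1.9 0.3
   vertex 4.3 0.0 2.2
  endloop
 endfacet
 facet normal 0.788 0.065 -0.612
  outer loop
   vertex 4.2 3.1 2.4
   vertex 4.8 4.3 3.3
   vertex 4.3 0.0 2.2
  endloop
 endfacet
 facet normal 0.460 0.374 -0.805
  outer loop
   vertex 4.2 3.1 2.4
   vertex 1.5 1.9 0.3
   vertex 4.8 4.3 3.3
  endloop
 endfacet
 facet normal 0.593 0.071 -0.802
  outer loop
   vertex 4.2 3.1 2.4
   vertex 4.3 0.0 2.2
   vertex 1.5 1.9 0.3
  endloop
 endfacet
 facet normal -0.050 0.099 0.994
  outer loop
   vertex 1.3 0.3 4.9
   vertex 2.9 0.1 5.0
   vertex 3.3 3.3 4.7
  endloop
 endfacet
 facet normal -0.581 0.433 0.689
  outer loop
   vertex 1.3 0.3 4.9
   vertex 3.3 3.3 4.7
   vertex 0.4 1.0 3.7
  endloop
 endfacet
 facet normal -0.122 -0.992 -0.026
  outer loop
   vertex 1.3 0.3 4.9
   vertex 4.3 0.0 2.2
   vertex 2.9 0.1 5.0
  endloop
 endfacet
 facet normal -0.336 -0.901 -0.273
  outer loop
   vertex 1.3 0.3 4.9
   vertex 0.4 1.0 3.7
   vertex 4.3 0.0 2.2
  endloop
 endfacet
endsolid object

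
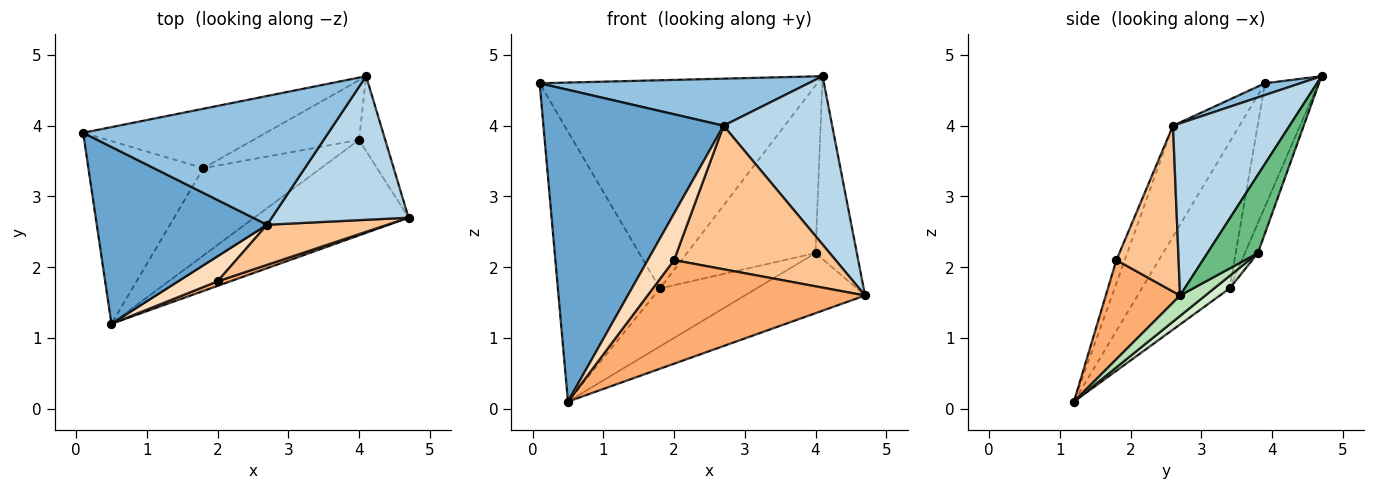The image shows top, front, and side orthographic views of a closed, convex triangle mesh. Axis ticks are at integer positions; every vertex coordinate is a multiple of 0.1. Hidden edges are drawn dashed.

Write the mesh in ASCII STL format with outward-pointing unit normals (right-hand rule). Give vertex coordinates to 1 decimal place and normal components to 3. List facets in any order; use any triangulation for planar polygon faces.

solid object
 facet normal -0.306 -0.828 0.470
  outer loop
   vertex 2.7 2.6 4.0
   vertex 0.1 3.9 4.6
   vertex 0.5 1.2 0.1
  endloop
 endfacet
 facet normal 0.045 -0.343 0.938
  outer loop
   vertex 2.7 2.6 4.0
   vertex 4.1 4.7 4.7
   vertex 0.1 3.9 4.6
  endloop
 endfacet
 facet normal 0.633 -0.589 0.503
  outer loop
   vertex 2.7 2.6 4.0
   vertex 4.7 2.7 1.6
   vertex 4.1 4.7 4.7
  endloop
 endfacet
 facet normal -0.580 0.675 -0.456
  outer loop
   vertex 1.8 3.4 1.7
   vertex 0.5 1.2 0.1
   vertex 0.1 3.9 4.6
  endloop
 endfacet
 facet normal -0.182 0.945 -0.270
  outer loop
   vertex 1.8 3.4 1.7
   vertex 0.1 3.9 4.6
   vertex 4.1 4.7 4.7
  endloop
 endfacet
 facet normal 0.323 -0.946 0.042
  outer loop
   vertex 2.0 1.8 2.1
   vertex 0.5 1.2 0.1
   vertex 4.7 2.7 1.6
  endloop
 endfacet
 facet normal 0.348 -0.903 0.252
  outer loop
   vertex 2.0 1.8 2.1
   vertex 4.7 2.7 1.6
   vertex 2.7 2.6 4.0
  endloop
 endfacet
 facet normal -0.269 -0.848 0.456
  outer loop
   vertex 2.0 1.8 2.1
   vertex 2.7 2.6 4.0
   vertex 0.5 1.2 0.1
  endloop
 endfacet
 facet normal 0.749 0.613 -0.251
  outer loop
   vertex 4.0 3.8 2.2
   vertex 4.1 4.7 4.7
   vertex 4.7 2.7 1.6
  endloop
 endfacet
 facet normal -0.095 0.938 -0.334
  outer loop
   vertex 4.0 3.8 2.2
   vertex 1.8 3.4 1.7
   vertex 4.1 4.7 4.7
  endloop
 endfacet
 facet normal 0.111 0.530 -0.841
  outer loop
   vertex 4.0 3.8 2.2
   vertex 4.7 2.7 1.6
   vertex 0.5 1.2 0.1
  endloop
 endfacet
 facet normal 0.088 0.551 -0.830
  outer loop
   vertex 4.0 3.8 2.2
   vertex 0.5 1.2 0.1
   vertex 1.8 3.4 1.7
  endloop
 endfacet
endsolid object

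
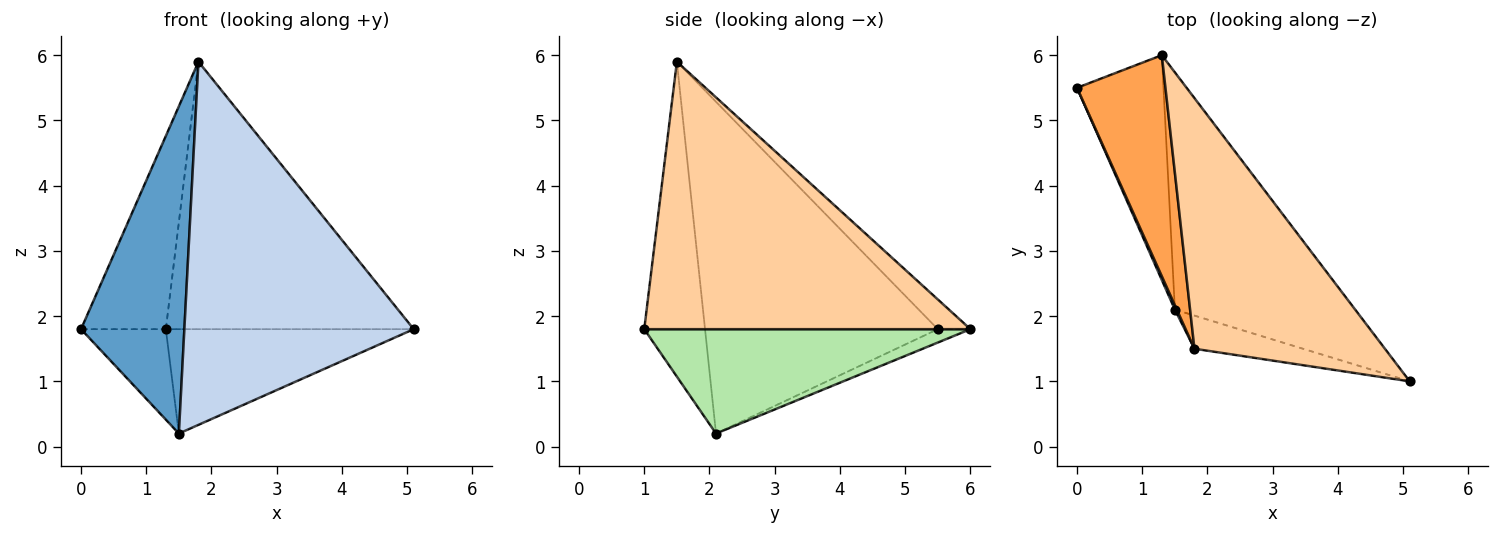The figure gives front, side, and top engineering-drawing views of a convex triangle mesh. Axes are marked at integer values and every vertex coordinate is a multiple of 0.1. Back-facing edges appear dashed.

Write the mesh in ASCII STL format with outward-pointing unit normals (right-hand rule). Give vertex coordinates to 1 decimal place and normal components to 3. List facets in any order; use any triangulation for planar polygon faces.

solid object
 facet normal -0.914 -0.406 0.005
  outer loop
   vertex 1.5 2.1 0.2
   vertex 1.8 1.5 5.9
   vertex 0.0 5.5 1.8
  endloop
 endfacet
 facet normal -0.255 -0.963 -0.088
  outer loop
   vertex 1.5 2.1 0.2
   vertex 5.1 1.0 1.8
   vertex 1.8 1.5 5.9
  endloop
 endfacet
 facet normal -0.245 0.638 0.730
  outer loop
   vertex 1.3 6.0 1.8
   vertex 0.0 5.5 1.8
   vertex 1.8 1.5 5.9
  endloop
 endfacet
 facet normal 0.693 0.526 0.493
  outer loop
   vertex 1.3 6.0 1.8
   vertex 1.8 1.5 5.9
   vertex 5.1 1.0 1.8
  endloop
 endfacet
 facet normal -0.142 0.369 -0.918
  outer loop
   vertex 1.3 6.0 1.8
   vertex 1.5 2.1 0.2
   vertex 0.0 5.5 1.8
  endloop
 endfacet
 facet normal 0.468 0.356 -0.809
  outer loop
   vertex 1.3 6.0 1.8
   vertex 5.1 1.0 1.8
   vertex 1.5 2.1 0.2
  endloop
 endfacet
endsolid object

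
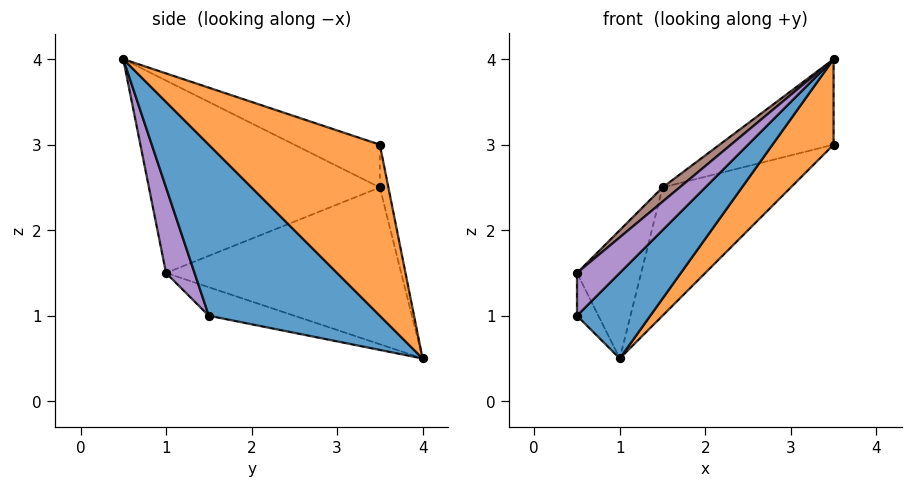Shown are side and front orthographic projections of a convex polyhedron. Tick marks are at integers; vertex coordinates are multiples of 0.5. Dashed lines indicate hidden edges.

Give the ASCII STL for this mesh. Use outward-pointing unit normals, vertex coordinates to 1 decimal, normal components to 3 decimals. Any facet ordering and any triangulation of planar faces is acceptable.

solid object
 facet normal 0.634 -0.272 -0.724
  outer loop
   vertex 1.0 4.0 0.5
   vertex 3.5 0.5 4.0
   vertex 0.5 1.5 1.0
  endloop
 endfacet
 facet normal 0.663 -0.237 -0.710
  outer loop
   vertex 1.0 4.0 0.5
   vertex 3.5 3.5 3.0
   vertex 3.5 0.5 4.0
  endloop
 endfacet
 facet normal -0.231 0.308 0.923
  outer loop
   vertex 1.5 3.5 2.5
   vertex 3.5 0.5 4.0
   vertex 3.5 3.5 3.0
  endloop
 endfacet
 facet normal -0.064 0.964 0.257
  outer loop
   vertex 1.5 3.5 2.5
   vertex 3.5 3.5 3.0
   vertex 1.0 4.0 0.5
  endloop
 endfacet
 facet normal 0.426 -0.640 -0.640
  outer loop
   vertex 0.5 1.0 1.5
   vertex 0.5 1.5 1.0
   vertex 3.5 0.5 4.0
  endloop
 endfacet
 facet normal -0.644 -0.048 0.763
  outer loop
   vertex 0.5 1.0 1.5
   vertex 3.5 0.5 4.0
   vertex 1.5 3.5 2.5
  endloop
 endfacet
 facet normal -0.943 0.236 0.236
  outer loop
   vertex 0.5 1.0 1.5
   vertex 1.0 4.0 0.5
   vertex 0.5 1.5 1.0
  endloop
 endfacet
 facet normal -0.922 0.252 0.293
  outer loop
   vertex 0.5 1.0 1.5
   vertex 1.5 3.5 2.5
   vertex 1.0 4.0 0.5
  endloop
 endfacet
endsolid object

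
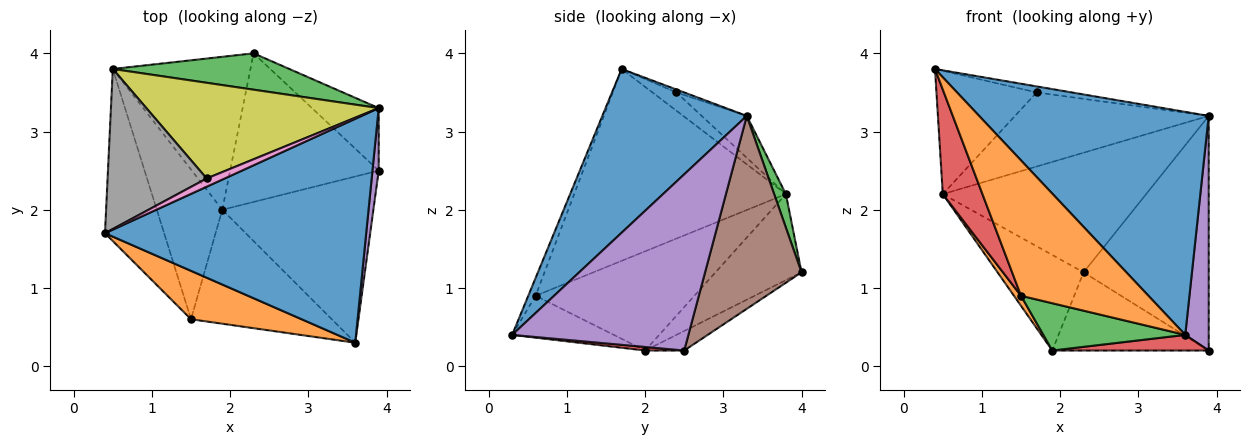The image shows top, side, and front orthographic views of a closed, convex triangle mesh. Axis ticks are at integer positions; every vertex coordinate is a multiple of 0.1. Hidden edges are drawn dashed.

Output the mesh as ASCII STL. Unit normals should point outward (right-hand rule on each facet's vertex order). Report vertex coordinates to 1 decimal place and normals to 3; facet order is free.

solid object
 facet normal 0.406 -0.645 0.648
  outer loop
   vertex 3.6 0.3 0.4
   vertex 3.9 3.3 3.2
   vertex 0.4 1.7 3.8
  endloop
 endfacet
 facet normal -0.054 -0.940 0.336
  outer loop
   vertex 1.5 0.6 0.9
   vertex 3.6 0.3 0.4
   vertex 0.4 1.7 3.8
  endloop
 endfacet
 facet normal 0.055 0.955 0.290
  outer loop
   vertex 0.5 3.8 2.2
   vertex 3.9 3.3 3.2
   vertex 2.3 4.0 1.2
  endloop
 endfacet
 facet normal -0.941 -0.176 -0.290
  outer loop
   vertex 0.5 3.8 2.2
   vertex 1.5 0.6 0.9
   vertex 0.4 1.7 3.8
  endloop
 endfacet
 facet normal 0.991 -0.132 0.035
  outer loop
   vertex 3.9 2.5 0.2
   vertex 3.9 3.3 3.2
   vertex 3.6 0.3 0.4
  endloop
 endfacet
 facet normal 0.597 0.775 -0.207
  outer loop
   vertex 3.9 2.5 0.2
   vertex 2.3 4.0 1.2
   vertex 3.9 3.3 3.2
  endloop
 endfacet
 facet normal -0.130 0.584 0.801
  outer loop
   vertex 1.7 2.4 3.5
   vertex 0.4 1.7 3.8
   vertex 3.9 3.3 3.2
  endloop
 endfacet
 facet normal -0.144 0.604 0.784
  outer loop
   vertex 1.7 2.4 3.5
   vertex 0.5 3.8 2.2
   vertex 0.4 1.7 3.8
  endloop
 endfacet
 facet normal -0.141 0.606 0.783
  outer loop
   vertex 1.7 2.4 3.5
   vertex 3.9 3.3 3.2
   vertex 0.5 3.8 2.2
  endloop
 endfacet
 facet normal -0.116 0.463 -0.879
  outer loop
   vertex 1.9 2.0 0.2
   vertex 2.3 4.0 1.2
   vertex 3.9 2.5 0.2
  endloop
 endfacet
 facet normal -0.468 0.468 -0.749
  outer loop
   vertex 1.9 2.0 0.2
   vertex 0.5 3.8 2.2
   vertex 2.3 4.0 1.2
  endloop
 endfacet
 facet normal -0.834 -0.037 -0.551
  outer loop
   vertex 1.9 2.0 0.2
   vertex 1.5 0.6 0.9
   vertex 0.5 3.8 2.2
  endloop
 endfacet
 facet normal -0.265 -0.370 -0.891
  outer loop
   vertex 1.9 2.0 0.2
   vertex 3.6 0.3 0.4
   vertex 1.5 0.6 0.9
  endloop
 endfacet
 facet normal 0.023 -0.094 -0.995
  outer loop
   vertex 1.9 2.0 0.2
   vertex 3.9 2.5 0.2
   vertex 3.6 0.3 0.4
  endloop
 endfacet
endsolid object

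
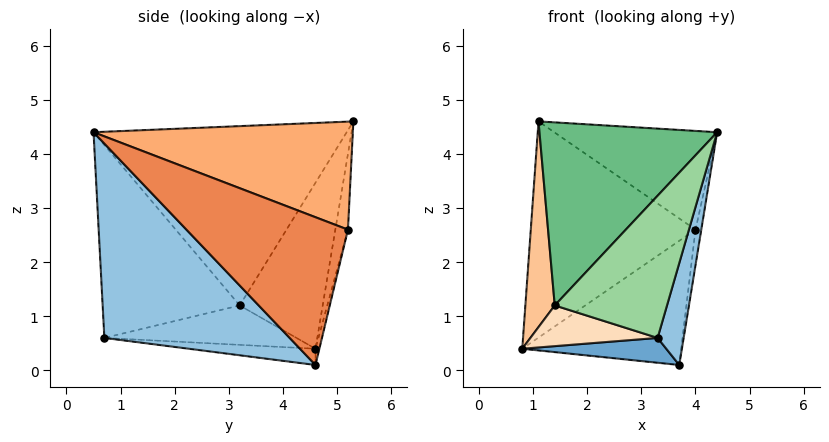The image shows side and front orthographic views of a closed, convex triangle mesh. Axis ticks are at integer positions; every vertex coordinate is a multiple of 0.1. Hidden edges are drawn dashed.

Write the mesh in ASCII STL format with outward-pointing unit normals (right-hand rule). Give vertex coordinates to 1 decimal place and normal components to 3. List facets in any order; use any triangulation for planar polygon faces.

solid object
 facet normal -0.102 -0.116 -0.988
  outer loop
   vertex 3.3 0.7 0.6
   vertex 0.8 4.6 0.4
   vertex 3.7 4.6 0.1
  endloop
 endfacet
 facet normal 0.950 -0.134 -0.282
  outer loop
   vertex 3.3 0.7 0.6
   vertex 3.7 4.6 0.1
   vertex 4.4 0.5 4.4
  endloop
 endfacet
 facet normal -0.024 0.973 -0.231
  outer loop
   vertex 4.0 5.2 2.6
   vertex 3.7 4.6 0.1
   vertex 0.8 4.6 0.4
  endloop
 endfacet
 facet normal -0.075 0.984 -0.159
  outer loop
   vertex 4.0 5.2 2.6
   vertex 0.8 4.6 0.4
   vertex 1.1 5.3 4.6
  endloop
 endfacet
 facet normal 0.991 0.036 -0.127
  outer loop
   vertex 4.0 5.2 2.6
   vertex 4.4 0.5 4.4
   vertex 3.7 4.6 0.1
  endloop
 endfacet
 facet normal 0.542 0.340 0.769
  outer loop
   vertex 4.0 5.2 2.6
   vertex 1.1 5.3 4.6
   vertex 4.4 0.5 4.4
  endloop
 endfacet
 facet normal -0.936 -0.331 0.122
  outer loop
   vertex 1.4 3.2 1.2
   vertex 1.1 5.3 4.6
   vertex 0.8 4.6 0.4
  endloop
 endfacet
 facet normal -0.789 -0.523 -0.322
  outer loop
   vertex 1.4 3.2 1.2
   vertex 0.8 4.6 0.4
   vertex 3.3 0.7 0.6
  endloop
 endfacet
 facet normal -0.788 -0.553 0.272
  outer loop
   vertex 1.4 3.2 1.2
   vertex 4.4 0.5 4.4
   vertex 1.1 5.3 4.6
  endloop
 endfacet
 facet normal -0.760 -0.622 0.187
  outer loop
   vertex 1.4 3.2 1.2
   vertex 3.3 0.7 0.6
   vertex 4.4 0.5 4.4
  endloop
 endfacet
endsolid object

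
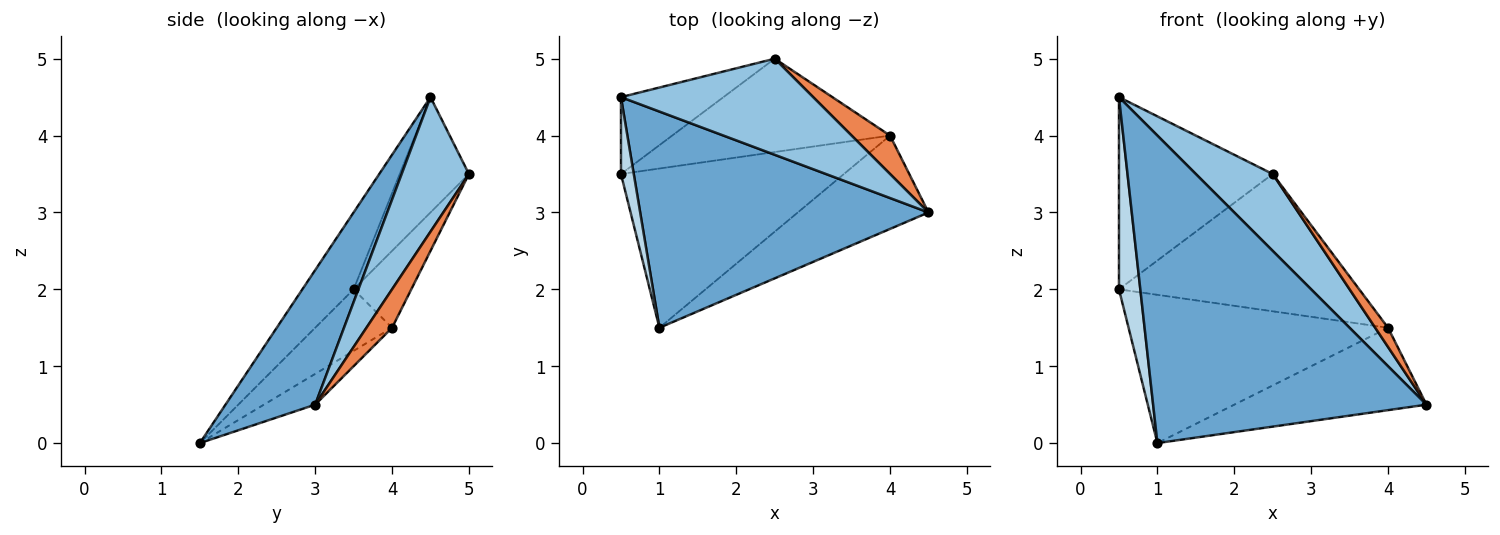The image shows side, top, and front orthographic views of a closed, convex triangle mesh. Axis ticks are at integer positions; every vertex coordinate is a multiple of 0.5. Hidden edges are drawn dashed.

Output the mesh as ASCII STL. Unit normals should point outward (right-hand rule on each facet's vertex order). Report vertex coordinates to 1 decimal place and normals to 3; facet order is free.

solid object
 facet normal 0.259 -0.790 0.556
  outer loop
   vertex 1.0 1.5 0.0
   vertex 4.5 3.0 0.5
   vertex 0.5 4.5 4.5
  endloop
 endfacet
 facet normal 0.480 -0.548 0.685
  outer loop
   vertex 2.5 5.0 3.5
   vertex 0.5 4.5 4.5
   vertex 4.5 3.0 0.5
  endloop
 endfacet
 facet normal -0.912 -0.380 0.152
  outer loop
   vertex 0.5 3.5 2.0
   vertex 1.0 1.5 0.0
   vertex 0.5 4.5 4.5
  endloop
 endfacet
 facet normal -0.386 0.857 -0.343
  outer loop
   vertex 0.5 3.5 2.0
   vertex 0.5 4.5 4.5
   vertex 2.5 5.0 3.5
  endloop
 endfacet
 facet normal 0.667 -0.333 0.667
  outer loop
   vertex 4.0 4.0 1.5
   vertex 2.5 5.0 3.5
   vertex 4.5 3.0 0.5
  endloop
 endfacet
 facet normal -0.195 0.811 -0.552
  outer loop
   vertex 4.0 4.0 1.5
   vertex 0.5 3.5 2.0
   vertex 2.5 5.0 3.5
  endloop
 endfacet
 facet normal -0.174 0.652 -0.738
  outer loop
   vertex 4.0 4.0 1.5
   vertex 4.5 3.0 0.5
   vertex 1.0 1.5 0.0
  endloop
 endfacet
 facet normal -0.198 0.668 -0.717
  outer loop
   vertex 4.0 4.0 1.5
   vertex 1.0 1.5 0.0
   vertex 0.5 3.5 2.0
  endloop
 endfacet
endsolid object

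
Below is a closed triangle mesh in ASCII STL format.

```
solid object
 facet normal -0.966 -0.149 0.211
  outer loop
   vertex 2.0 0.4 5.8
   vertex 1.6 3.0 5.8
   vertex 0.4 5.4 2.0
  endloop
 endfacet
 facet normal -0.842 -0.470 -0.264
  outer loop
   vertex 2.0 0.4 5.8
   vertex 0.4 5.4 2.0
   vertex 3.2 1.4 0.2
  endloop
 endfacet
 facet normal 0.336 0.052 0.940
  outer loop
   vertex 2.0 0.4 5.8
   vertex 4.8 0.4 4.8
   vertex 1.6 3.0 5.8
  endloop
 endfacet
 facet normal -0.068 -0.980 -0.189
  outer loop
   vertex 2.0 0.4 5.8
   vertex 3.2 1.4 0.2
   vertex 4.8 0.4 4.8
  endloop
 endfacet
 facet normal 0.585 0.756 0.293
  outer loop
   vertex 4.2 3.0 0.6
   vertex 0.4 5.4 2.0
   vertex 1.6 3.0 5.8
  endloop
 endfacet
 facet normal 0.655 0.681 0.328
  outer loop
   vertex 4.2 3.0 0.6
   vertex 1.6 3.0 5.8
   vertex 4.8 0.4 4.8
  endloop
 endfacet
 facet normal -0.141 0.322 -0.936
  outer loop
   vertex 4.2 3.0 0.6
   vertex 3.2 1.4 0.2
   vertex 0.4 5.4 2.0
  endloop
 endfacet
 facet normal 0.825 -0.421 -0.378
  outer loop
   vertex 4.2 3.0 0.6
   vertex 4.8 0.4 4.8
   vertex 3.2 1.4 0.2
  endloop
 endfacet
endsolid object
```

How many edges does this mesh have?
12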